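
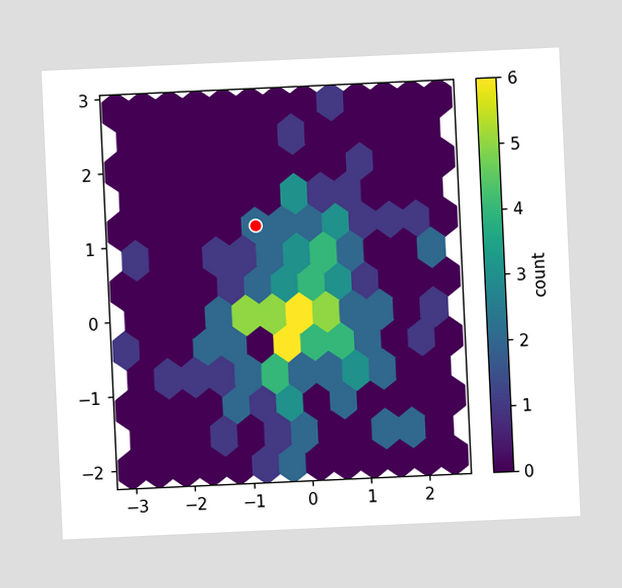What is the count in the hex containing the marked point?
The chart is tilted about 3° counter-clockwise. The marked hex reads 2 on the colorbar.

2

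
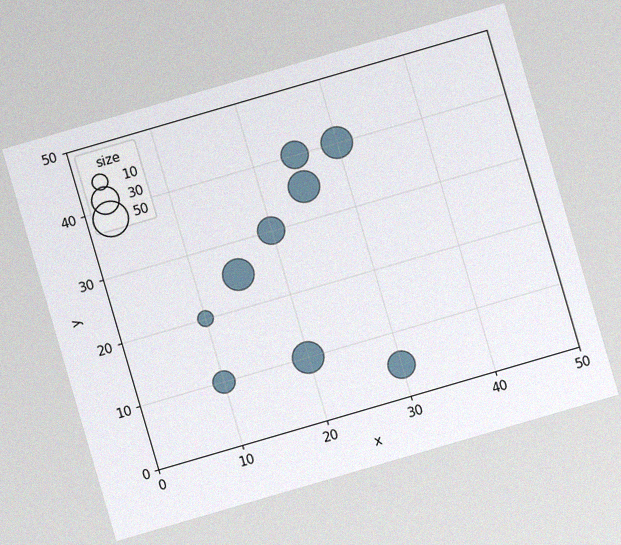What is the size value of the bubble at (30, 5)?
The chart is tilted about 16° counter-clockwise, with some photo noise. Matching the bubble at (30, 5) against the size legend gives 30.

30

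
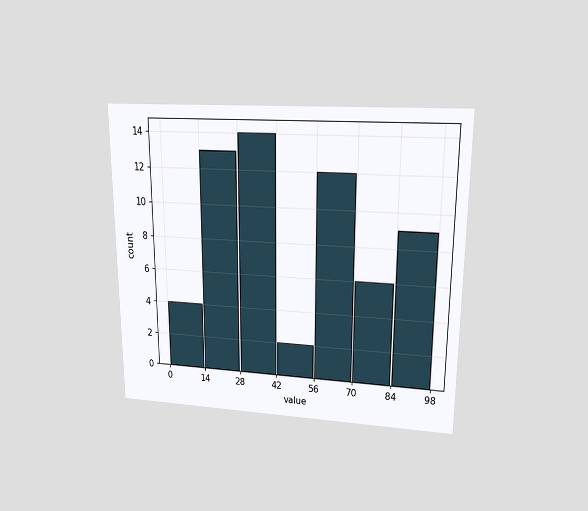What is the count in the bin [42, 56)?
The chart is viewed at a slight angle. The [42, 56) bin has height 2.

2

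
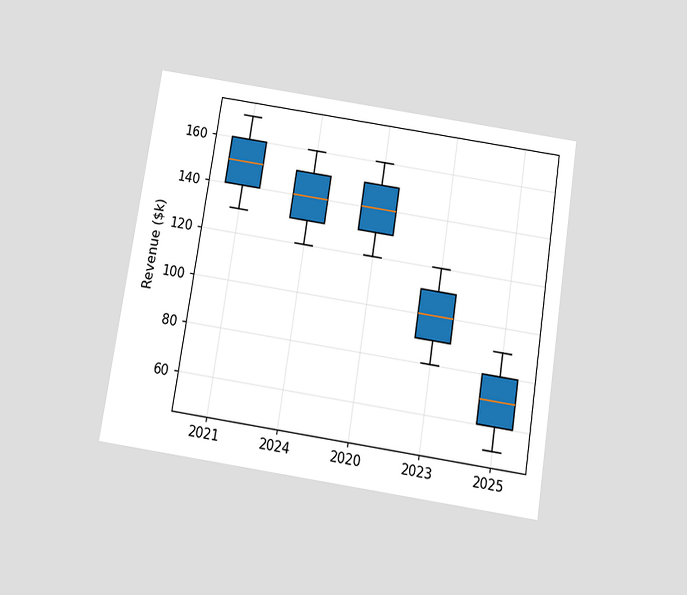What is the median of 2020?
The chart is tilted about 9° clockwise and viewed slightly from below. The median line in the 2020 box sits at $140k.

$140k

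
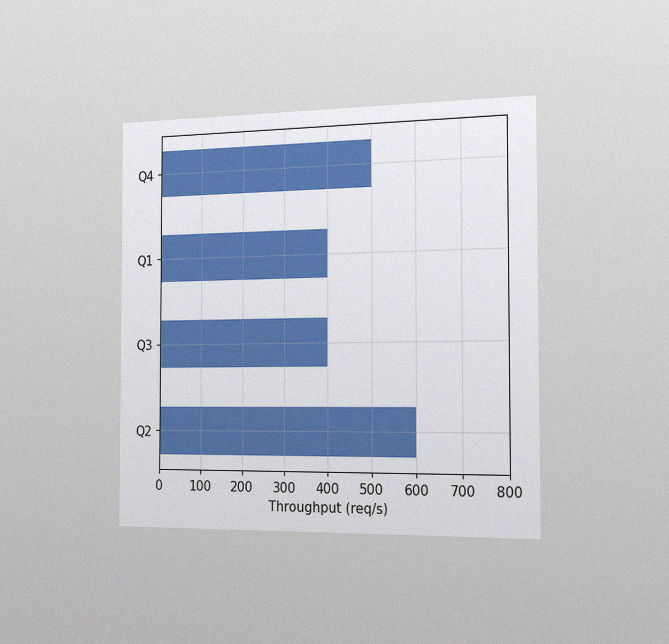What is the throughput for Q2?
The chart is viewed slightly from the right, with some photo noise. Reading along the chart's x-axis, the Q2 bar reaches 600req/s.

600req/s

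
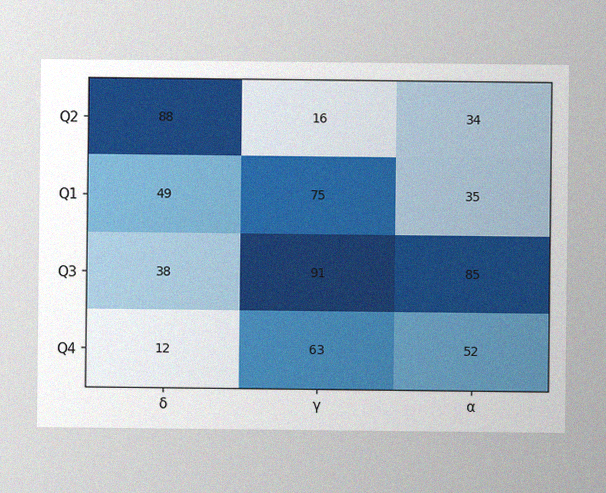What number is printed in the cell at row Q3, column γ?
The image has some photo noise and uneven lighting. The (Q3, γ) cell reads 91.

91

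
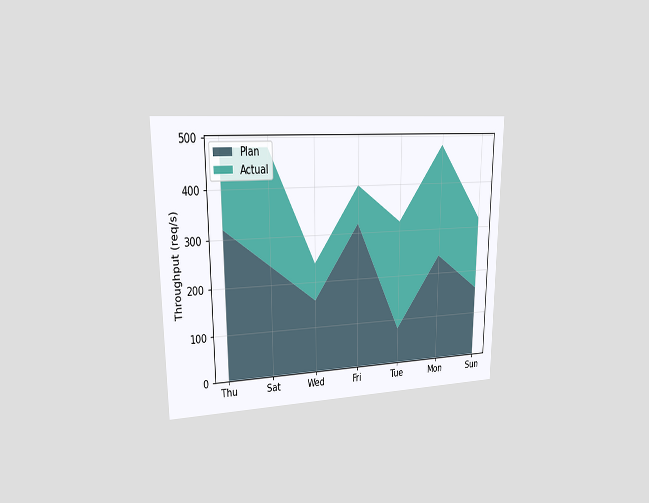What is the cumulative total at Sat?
The chart is viewed at a slight angle. The stacked total at Sat reaches 480req/s.

480req/s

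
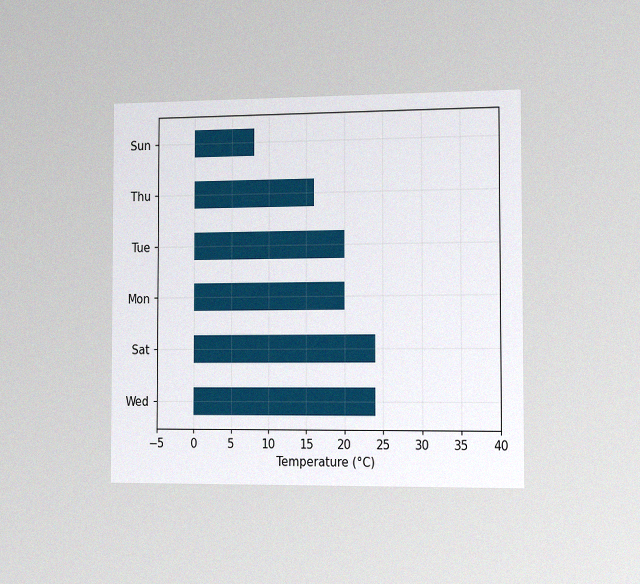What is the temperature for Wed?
24°C

The chart is viewed slightly from the right, with some photo noise. Reading along the chart's x-axis, the Wed bar reaches 24°C.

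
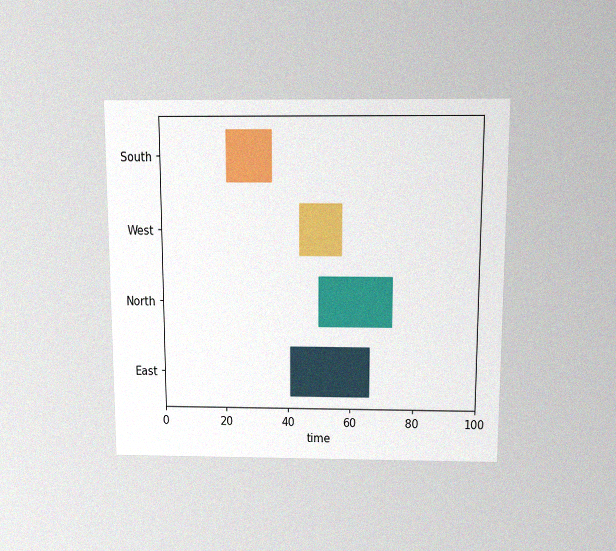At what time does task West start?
The chart is viewed slightly from above, with some photo noise. The West bar begins at t=44.

44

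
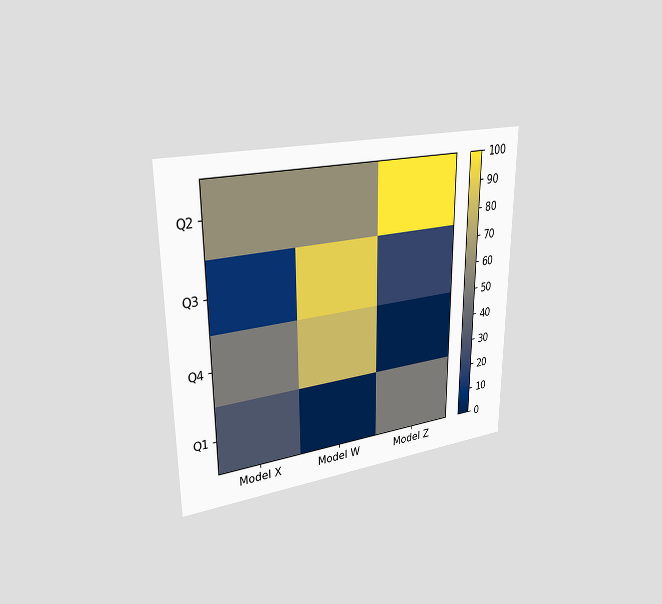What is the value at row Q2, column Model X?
60

The chart is viewed slightly from the left. Matching cell (Q2, Model X) against the colorbar gives 60.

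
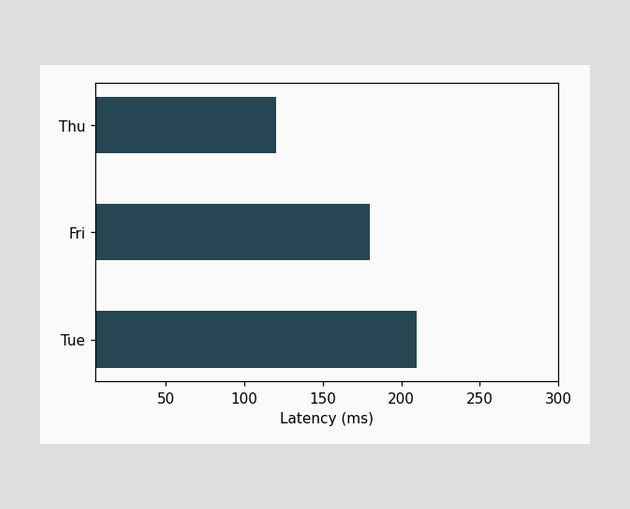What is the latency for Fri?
Reading along the chart's x-axis, the Fri bar reaches 180ms.

180ms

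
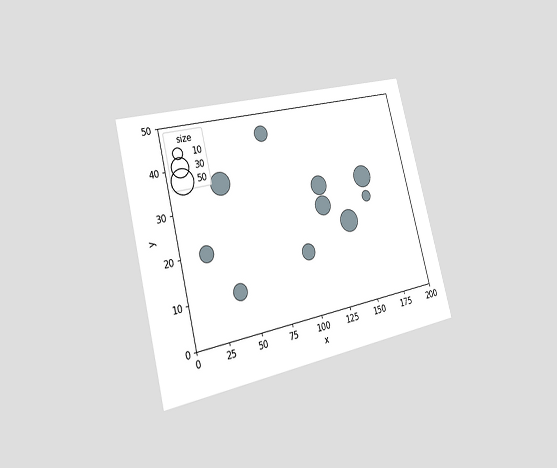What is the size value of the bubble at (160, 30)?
The chart is tilted about 14° counter-clockwise and viewed slightly from the left. Matching the bubble at (160, 30) against the size legend gives 40.

40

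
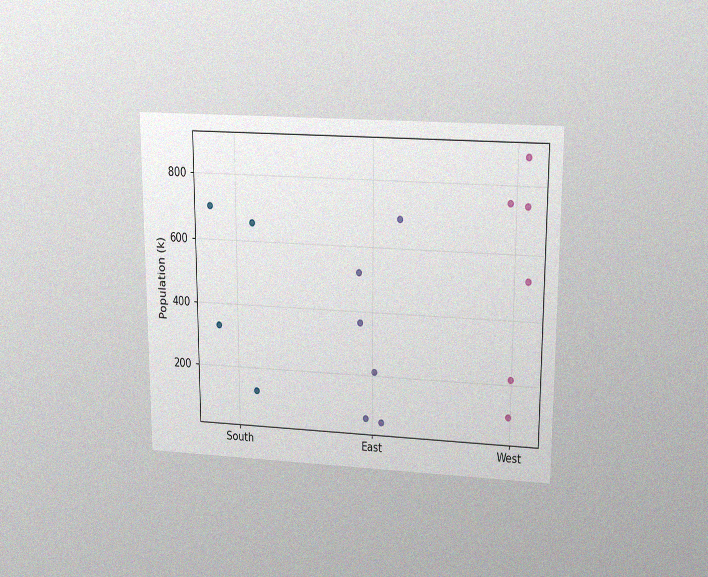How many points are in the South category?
The chart is viewed slightly from above, with some photo noise. Counting the markers in the South column gives 4.

4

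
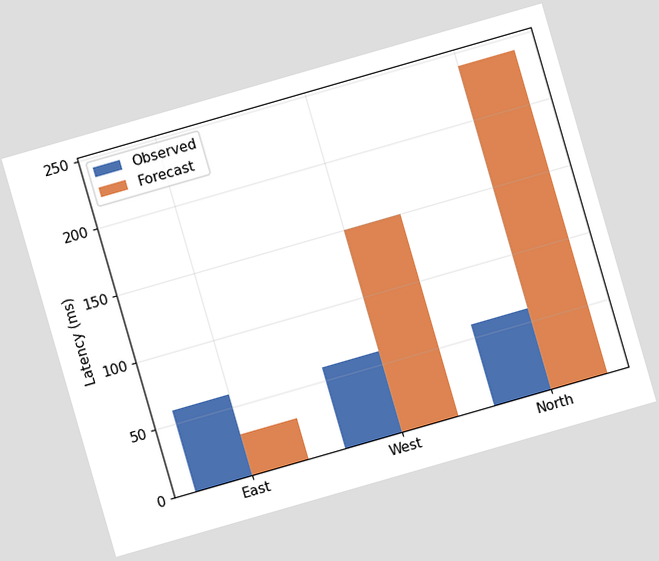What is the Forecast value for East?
30ms

The chart is tilted about 16° counter-clockwise. The Forecast bar at East reaches 30ms on the y-axis.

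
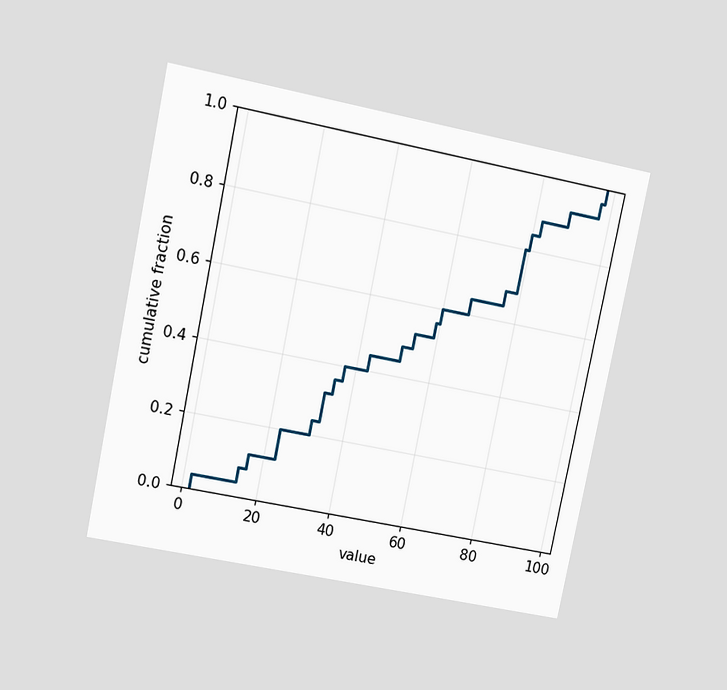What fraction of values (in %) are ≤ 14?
8%

The chart is tilted about 11° clockwise and viewed at a slight angle. At x=14 the ECDF step is at 8%.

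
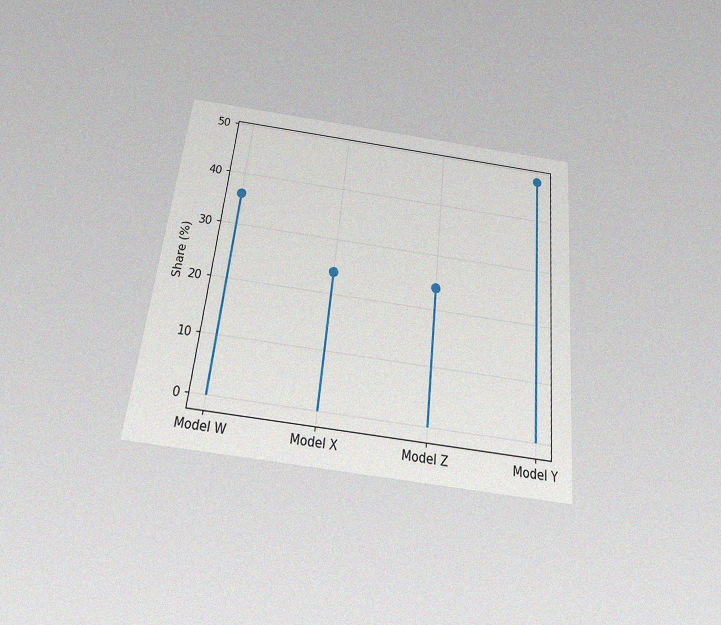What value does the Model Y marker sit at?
48%

The chart is tilted about 6° clockwise and viewed slightly from below, with some photo noise. The Model Y marker sits at 48%.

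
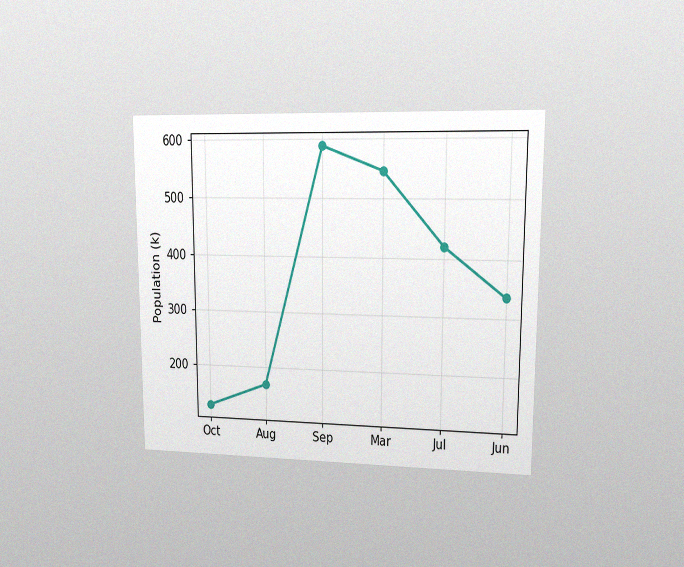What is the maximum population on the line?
588k

The chart is viewed at a slight angle, with some photo noise. The highest point is at Sep, and reading across to the y-axis gives 588k.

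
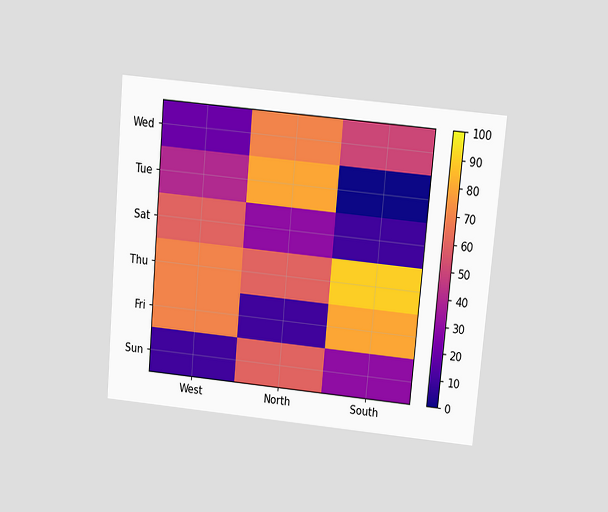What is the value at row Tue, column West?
40

The chart is tilted about 5° clockwise and viewed slightly from above. Matching cell (Tue, West) against the colorbar gives 40.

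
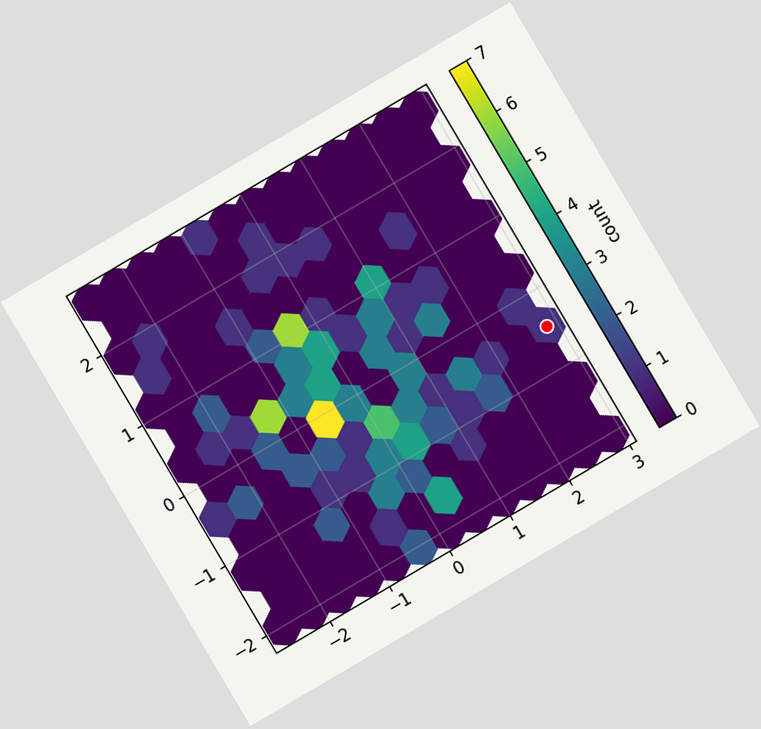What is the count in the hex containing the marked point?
1

The chart is tilted about 31° counter-clockwise. The marked hex reads 1 on the colorbar.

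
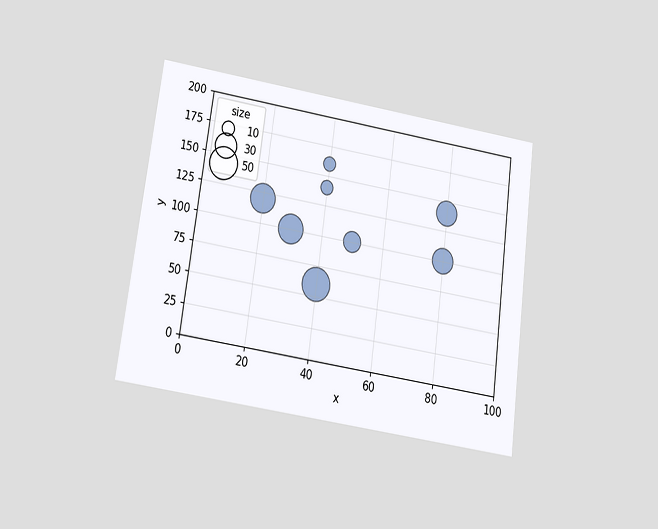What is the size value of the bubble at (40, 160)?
The chart is tilted about 8° clockwise and viewed slightly from below. Matching the bubble at (40, 160) against the size legend gives 10.

10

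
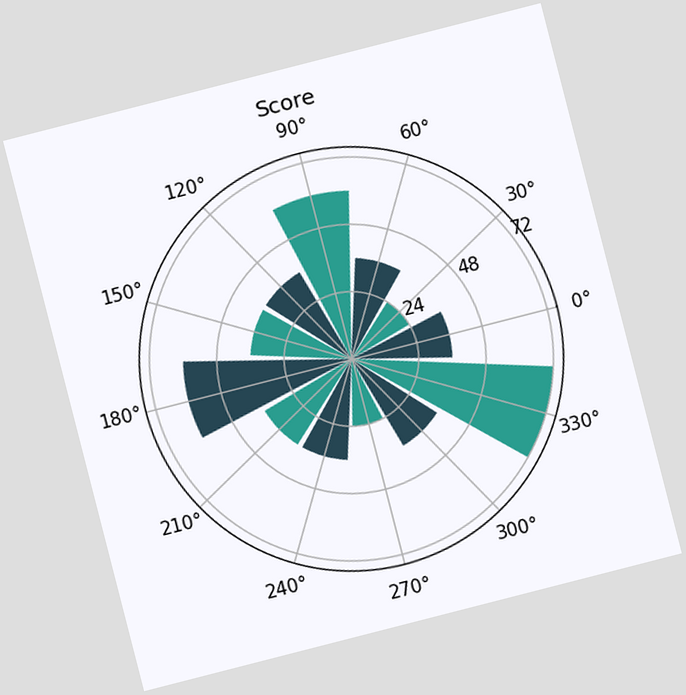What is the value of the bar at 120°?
The chart is tilted about 14° counter-clockwise. The bar at 120° reaches 36 on the radial axis.

36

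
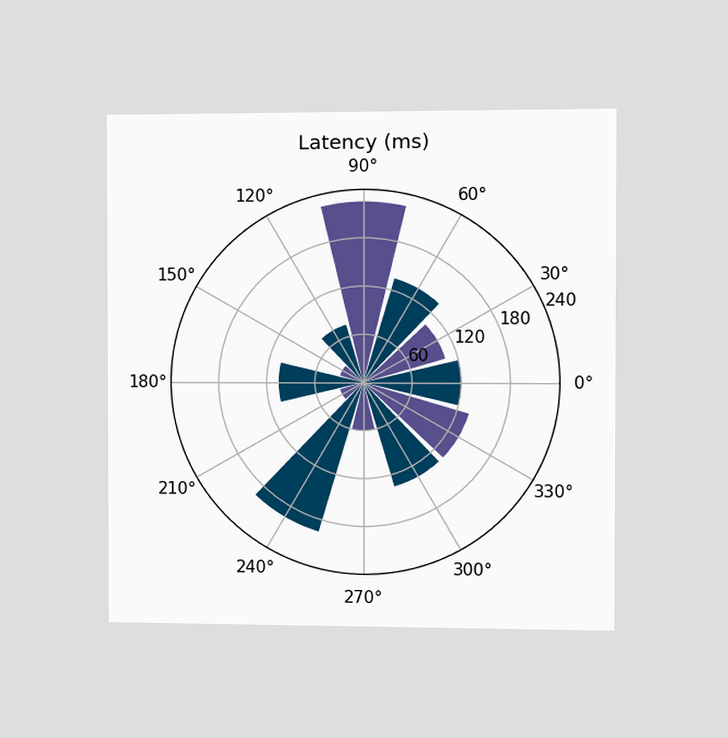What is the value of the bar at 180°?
105ms

The chart is viewed slightly from the right. The bar at 180° reaches 105ms on the radial axis.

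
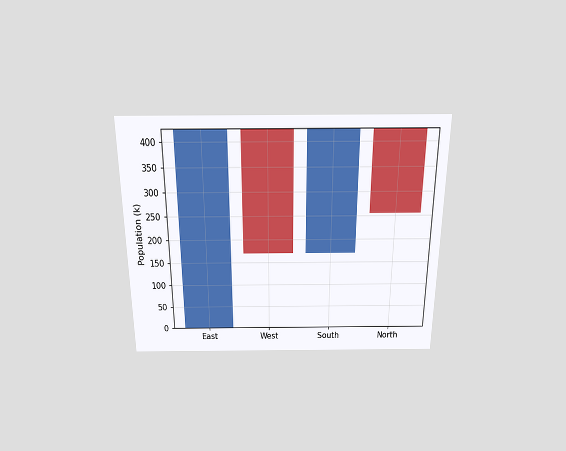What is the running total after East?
The chart is viewed slightly from above. After East the running total reaches 425k.

425k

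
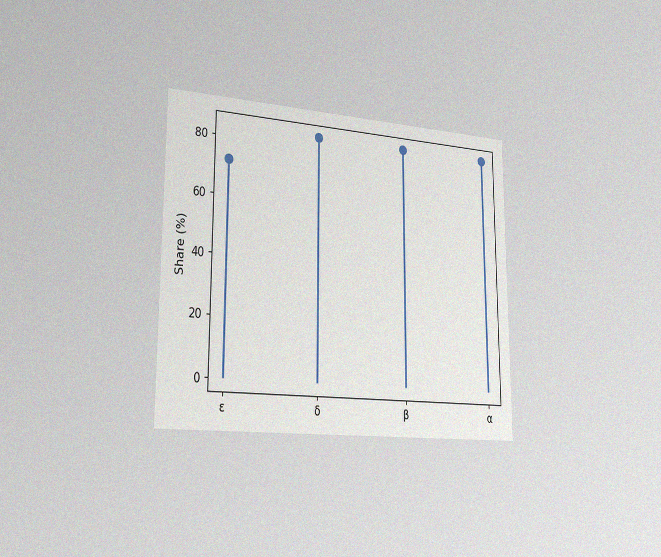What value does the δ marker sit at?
84%

The chart is viewed slightly from the left, with some photo noise. The δ marker sits at 84%.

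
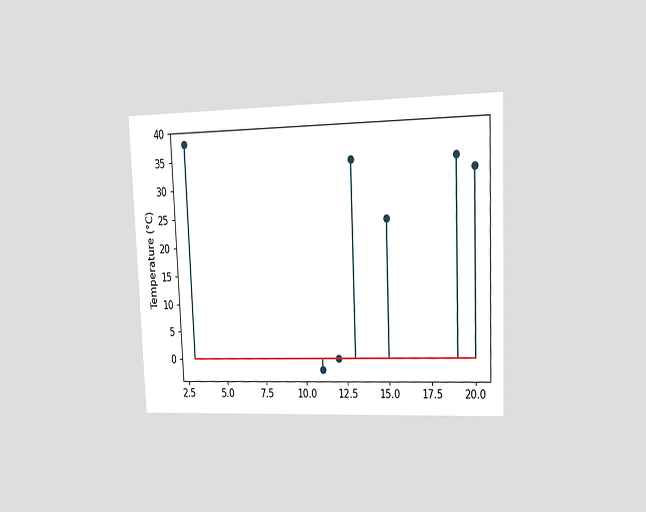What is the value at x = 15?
The chart is tilted about 2° counter-clockwise and viewed at a slight angle. The stem at x=15 reaches 24°C.

24°C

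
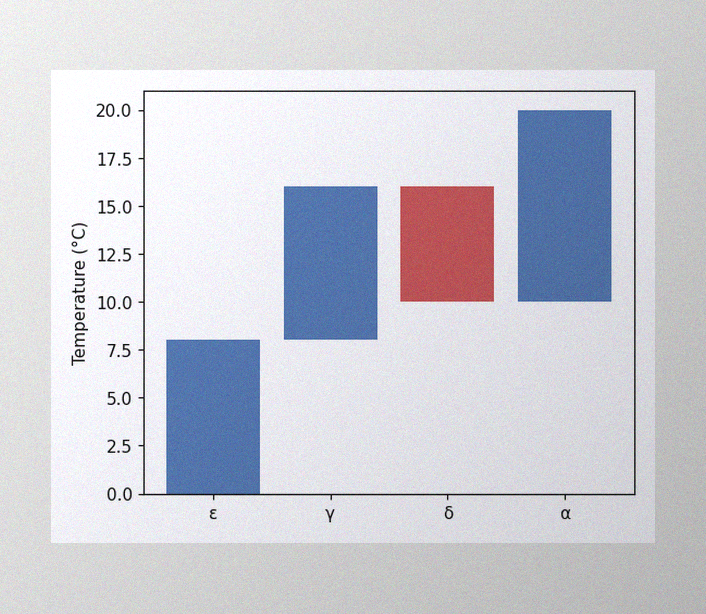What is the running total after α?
20°C

The image has some photo noise and uneven lighting. After α the running total reaches 20°C.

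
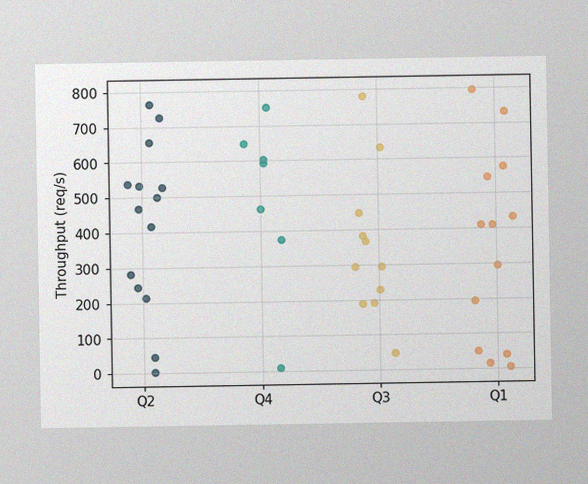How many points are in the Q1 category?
13

The image has some photo noise and uneven lighting. Counting the markers in the Q1 column gives 13.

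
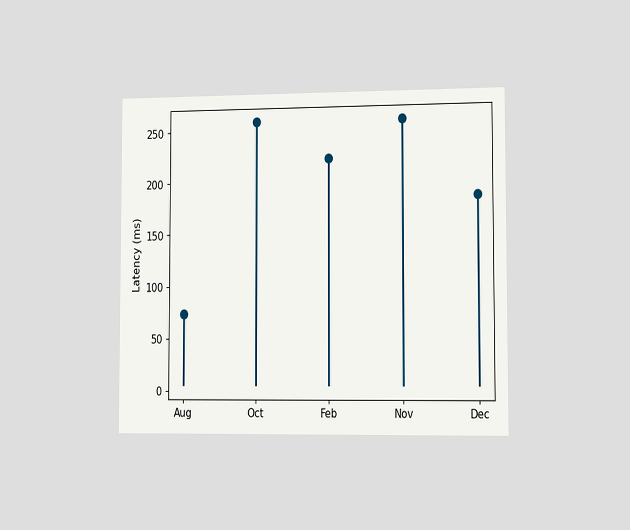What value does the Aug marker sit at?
The chart is viewed slightly from the right. The Aug marker sits at 74ms.

74ms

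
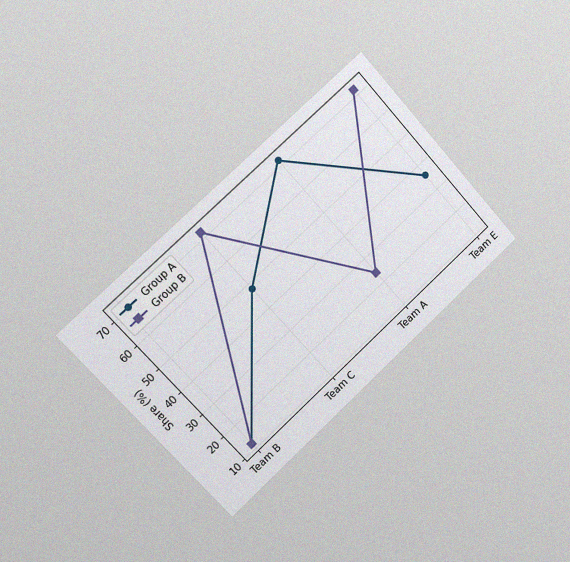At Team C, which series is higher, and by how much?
Group B, by 24%

The chart is tilted about 42° counter-clockwise and viewed slightly from the left, with some photo noise. At Team C, Group B sits above the other line by 24%.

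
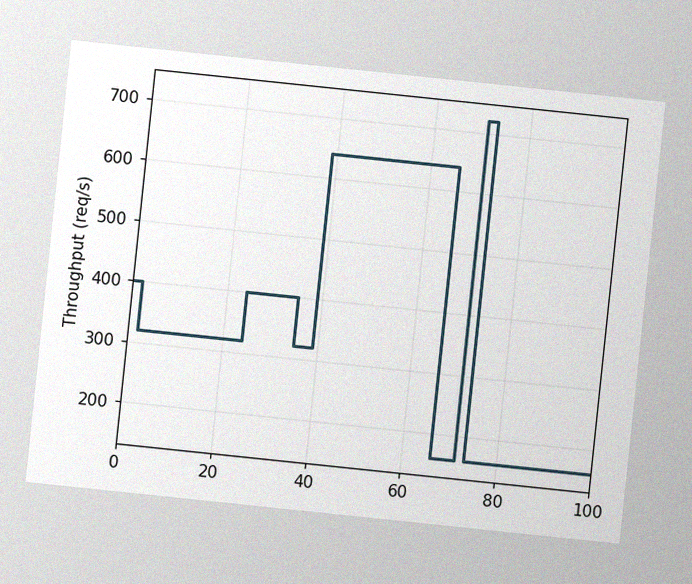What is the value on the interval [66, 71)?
160req/s

The chart is tilted about 6° clockwise, with some photo noise. On [66, 71) the step sits at 160req/s.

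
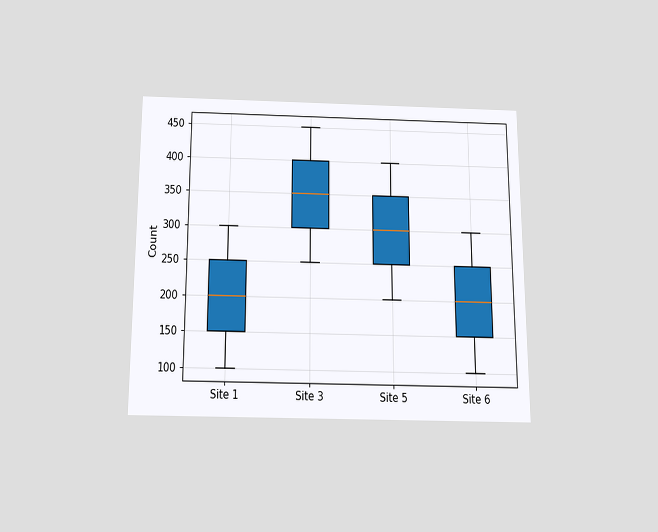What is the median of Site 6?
The chart is viewed slightly from below. The median line in the Site 6 box sits at 200.

200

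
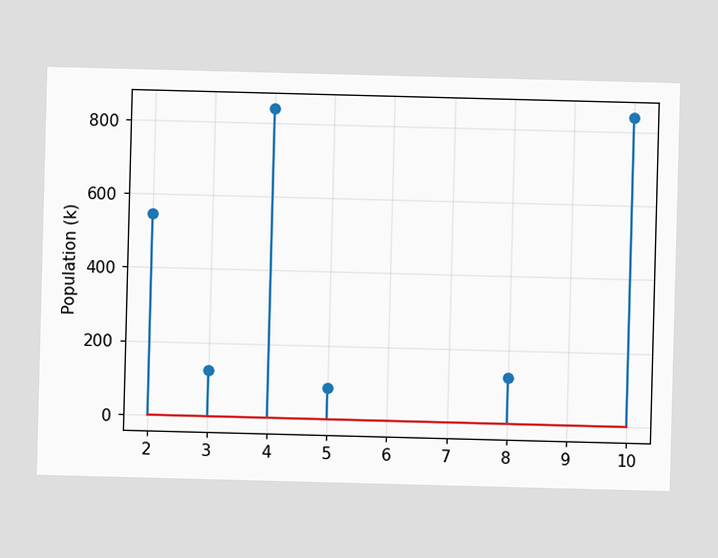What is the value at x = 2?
The stem at x=2 reaches 546k.

546k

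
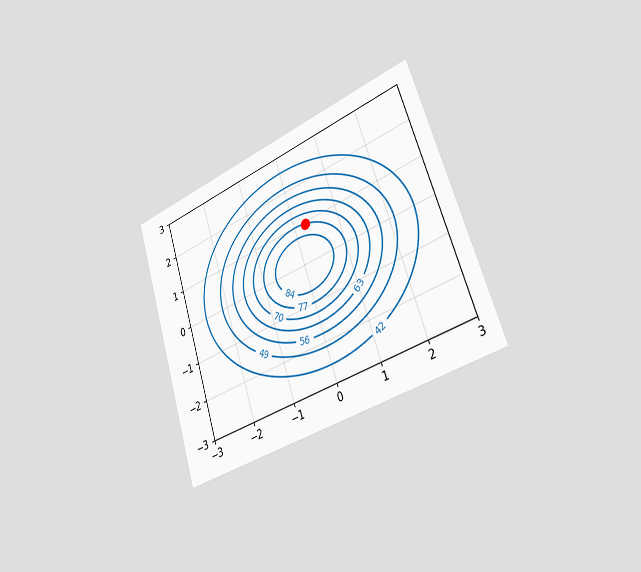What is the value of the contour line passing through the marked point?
The chart is tilted about 18° counter-clockwise and viewed slightly from the right. The marked point sits on the contour labelled 77.

77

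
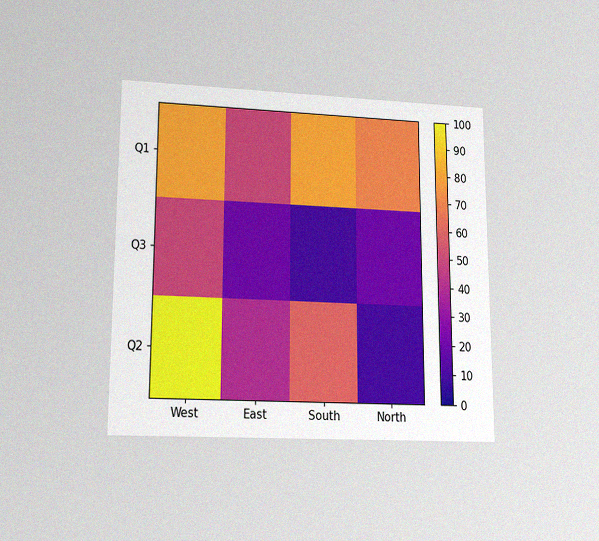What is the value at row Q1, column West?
80

The chart is viewed at a slight angle, with some photo noise. Matching cell (Q1, West) against the colorbar gives 80.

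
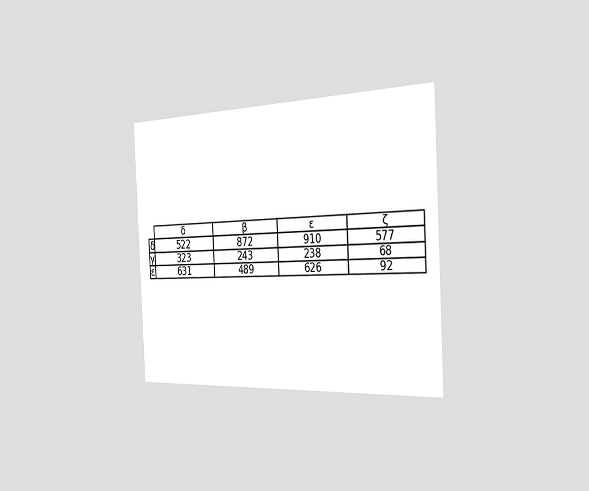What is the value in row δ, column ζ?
577

The chart is tilted about 3° counter-clockwise and viewed slightly from the right. The (δ, ζ) cell reads 577.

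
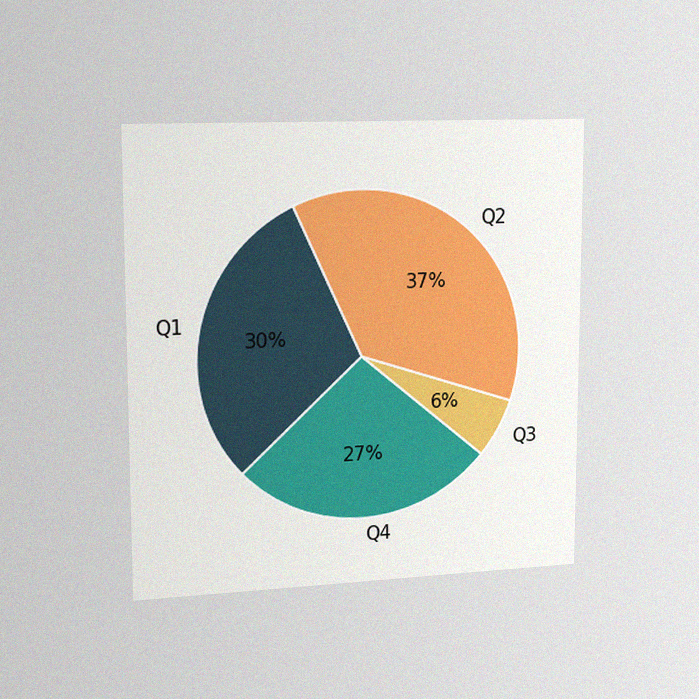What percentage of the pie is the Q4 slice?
The chart is viewed slightly from the left, with some photo noise. The Q4 slice takes up 27% of the pie.

27%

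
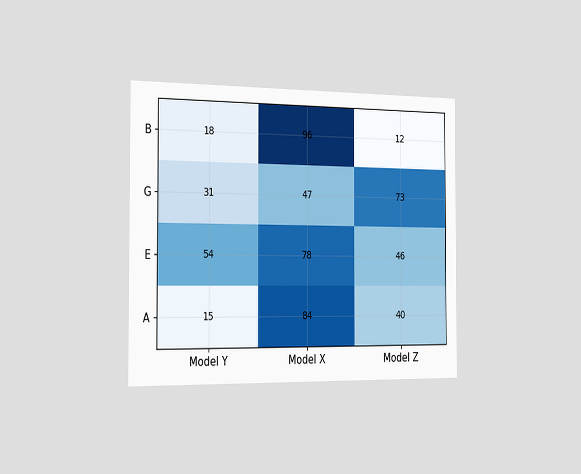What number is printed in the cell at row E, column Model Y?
54

The chart is viewed slightly from the left. The (E, Model Y) cell reads 54.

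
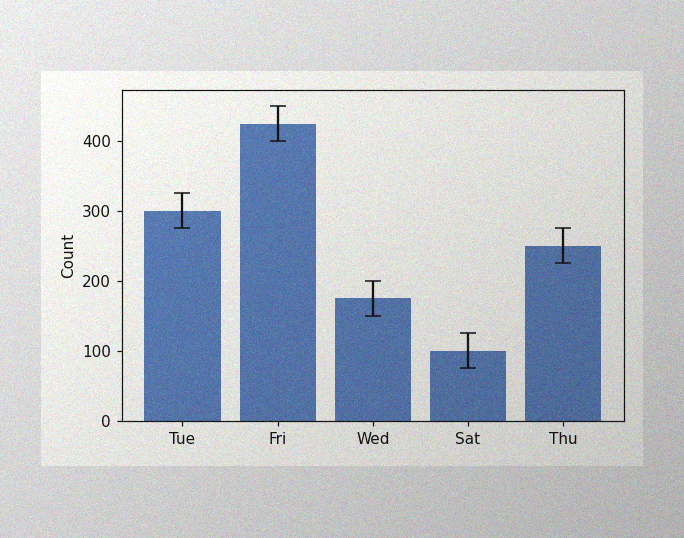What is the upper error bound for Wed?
The image has some photo noise and uneven lighting. The Wed bar's upper whisker reaches 200.

200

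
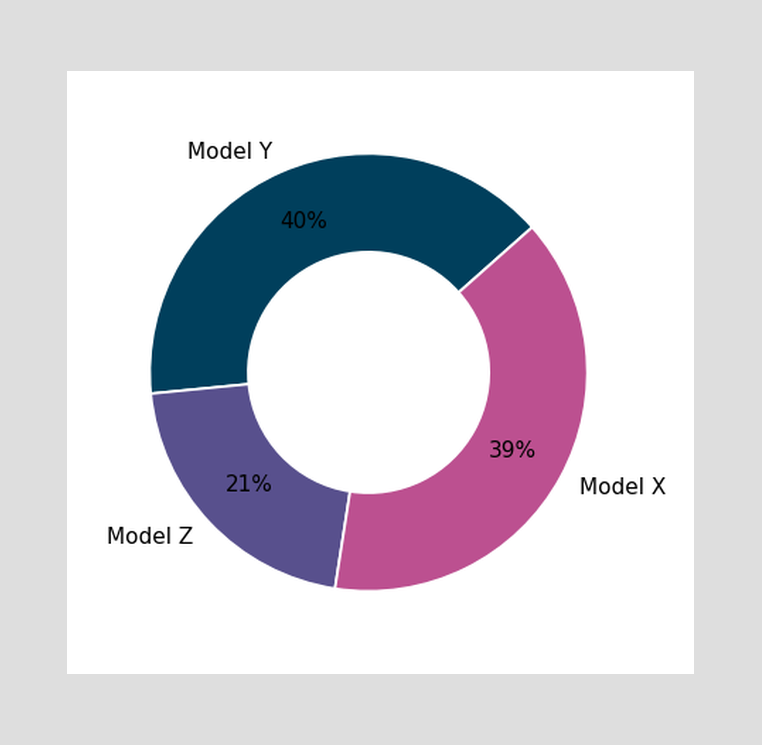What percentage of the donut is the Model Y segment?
The Model Y segment takes up 40% of the ring.

40%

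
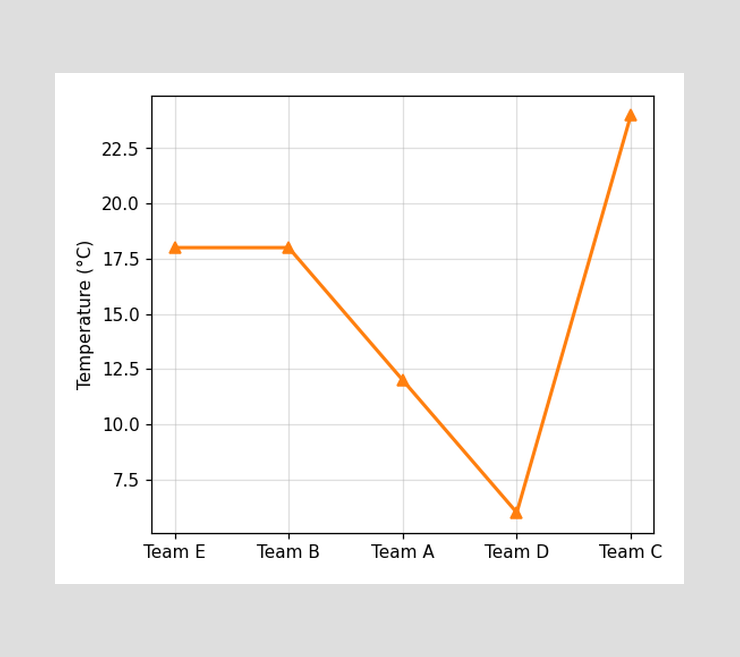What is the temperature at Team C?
At Team C, the line is at 24°C.

24°C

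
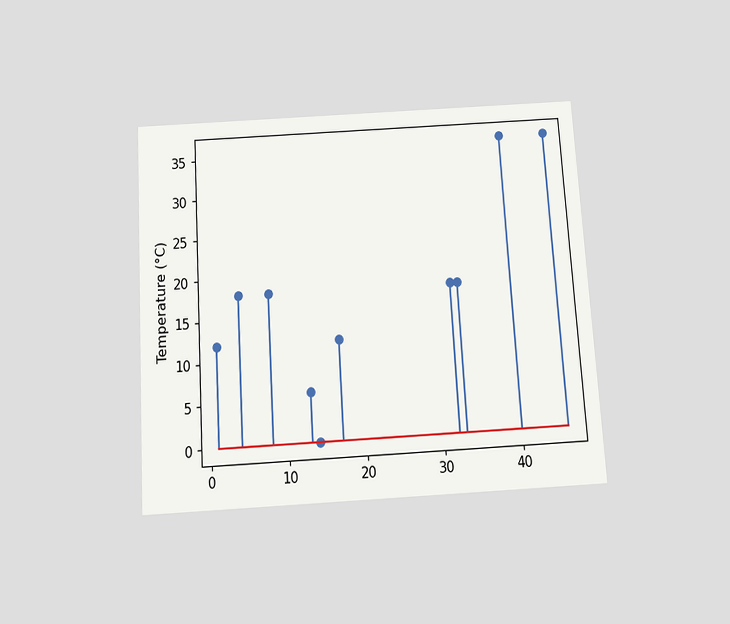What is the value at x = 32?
The chart is tilted about 3° counter-clockwise and viewed slightly from below. The stem at x=32 reaches 18°C.

18°C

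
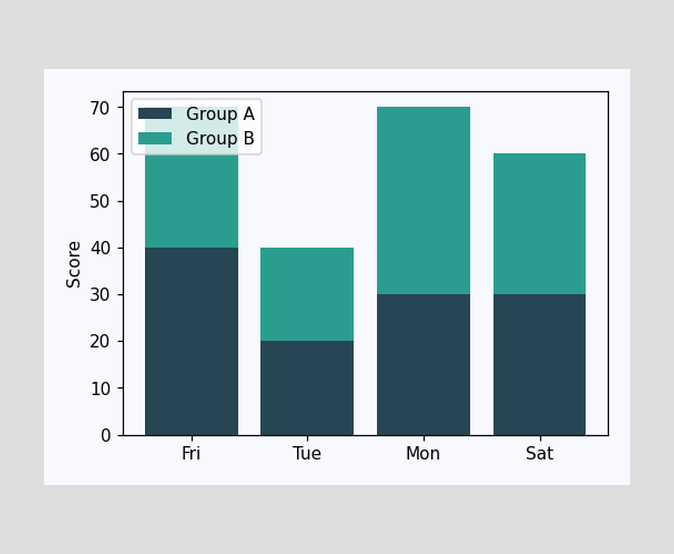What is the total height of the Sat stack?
60

The Sat stack's top reaches 60 on the y-axis.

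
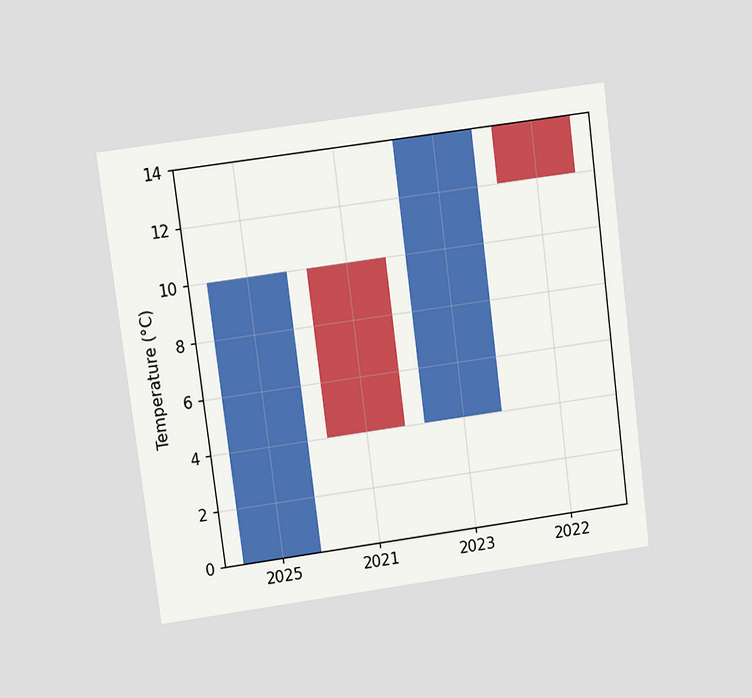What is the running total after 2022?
The chart is tilted about 7° counter-clockwise and viewed slightly from above. After 2022 the running total reaches 12°C.

12°C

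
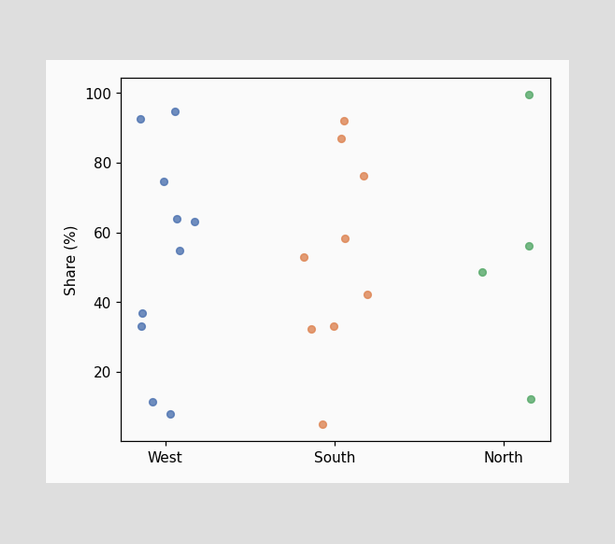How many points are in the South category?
9

Counting the markers in the South column gives 9.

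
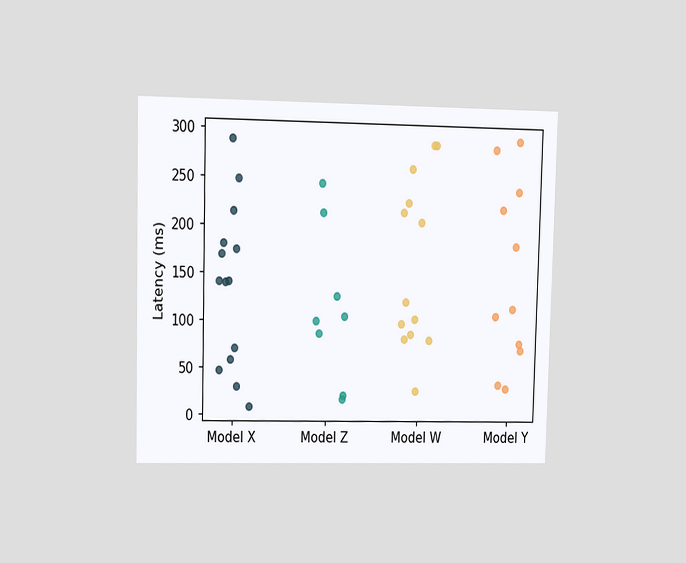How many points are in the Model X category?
14

The chart is viewed at a slight angle. Counting the markers in the Model X column gives 14.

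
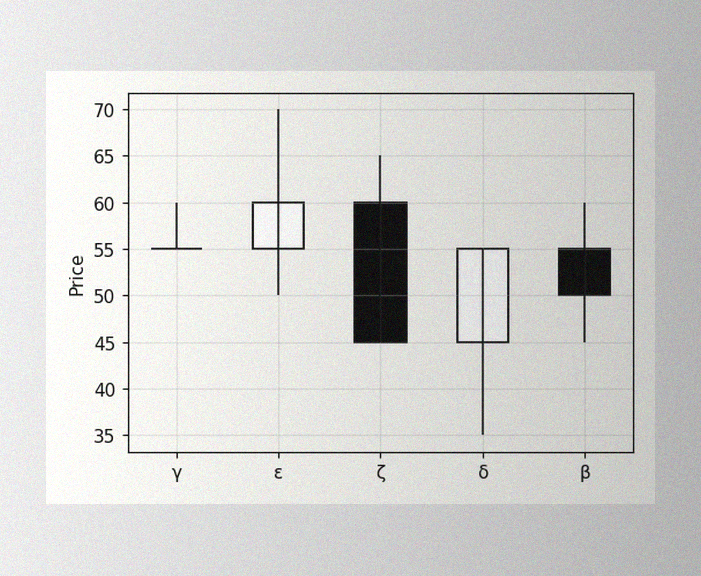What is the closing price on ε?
The image has some photo noise and uneven lighting. The ε candle closes at 60.

60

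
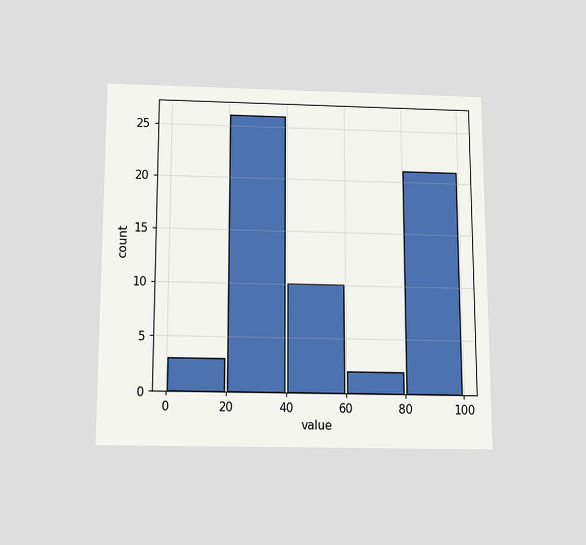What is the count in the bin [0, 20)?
3

The chart is viewed slightly from below. The [0, 20) bin has height 3.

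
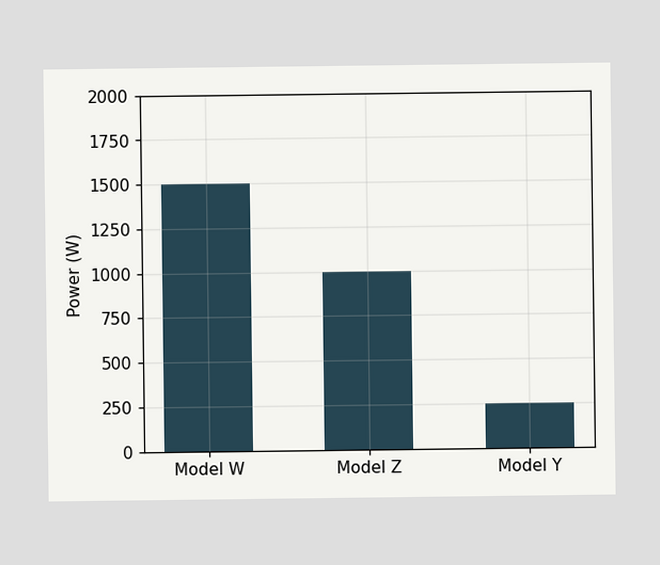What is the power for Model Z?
Reading along the chart's y-axis, the Model Z bar reaches 1000W.

1000W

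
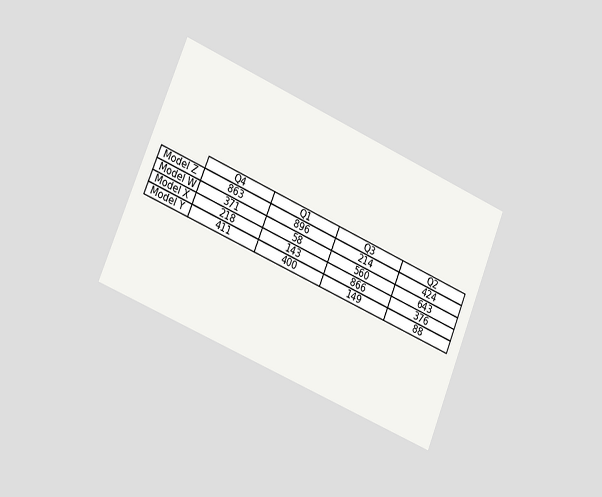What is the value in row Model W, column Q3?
The chart is tilted about 23° clockwise and viewed slightly from the left. The (Model W, Q3) cell reads 560.

560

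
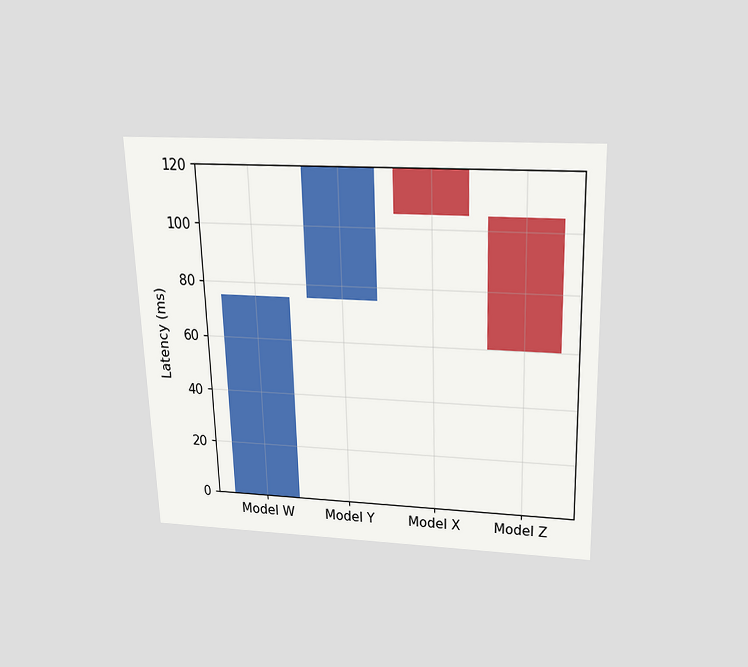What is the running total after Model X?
The chart is viewed slightly from above. After Model X the running total reaches 105ms.

105ms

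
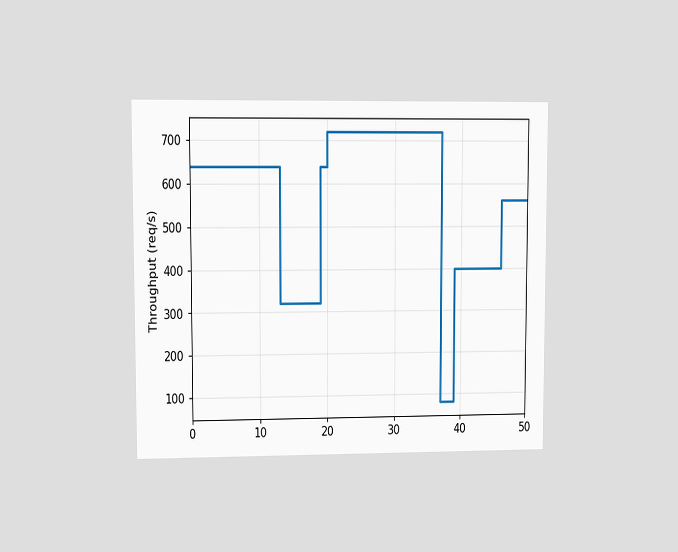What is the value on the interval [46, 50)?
560req/s

The chart is viewed at a slight angle. On [46, 50) the step sits at 560req/s.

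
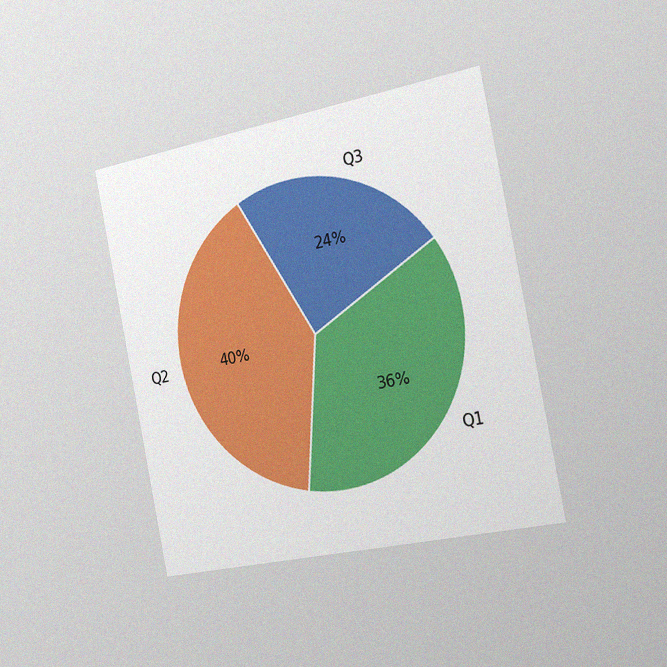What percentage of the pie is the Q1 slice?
The chart is tilted about 11° counter-clockwise and viewed slightly from the right, with some photo noise. The Q1 slice takes up 36% of the pie.

36%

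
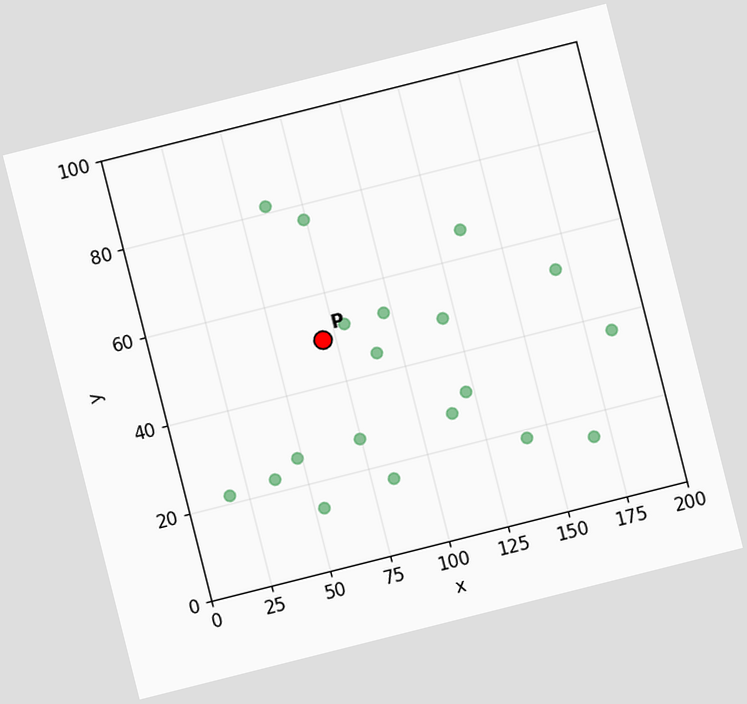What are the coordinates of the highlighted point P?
(70, 50)

The chart is tilted about 14° counter-clockwise. Following the gridlines from P to each axis, P sits at (70, 50).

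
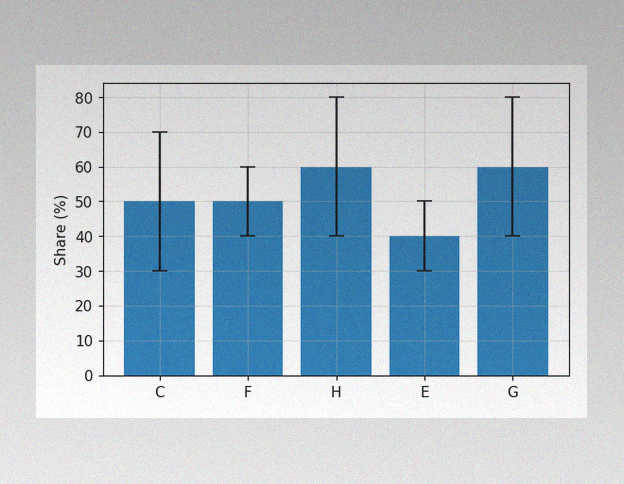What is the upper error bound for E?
The image has some photo noise and uneven lighting. The E bar's upper whisker reaches 50%.

50%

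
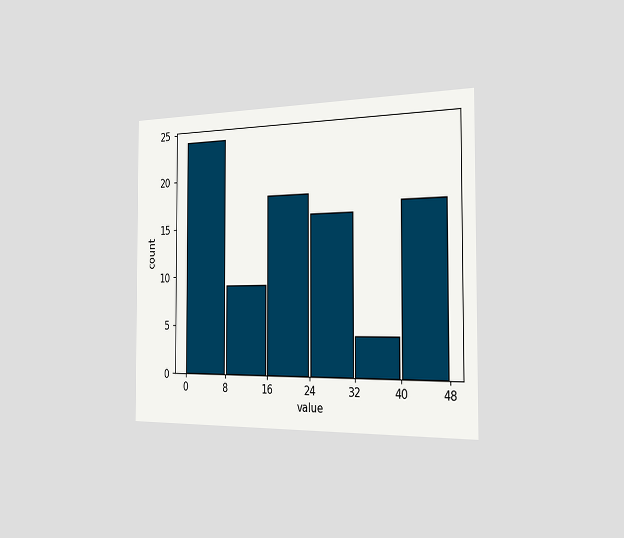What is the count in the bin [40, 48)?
The chart is viewed slightly from the right. The [40, 48) bin has height 17.

17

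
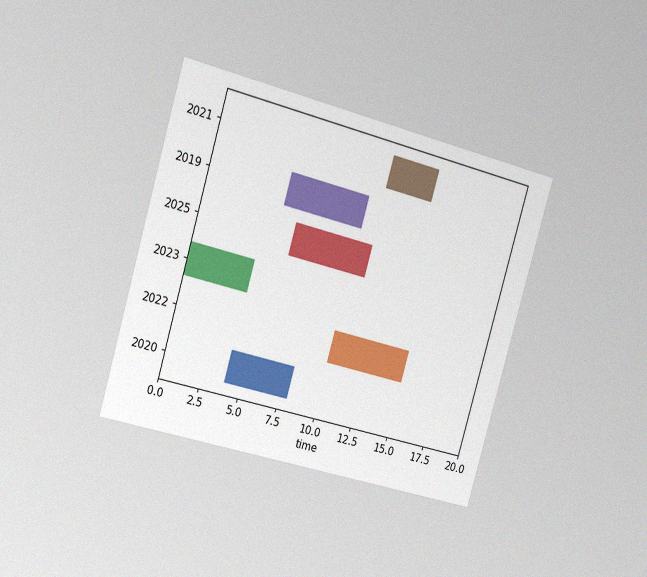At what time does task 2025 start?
6

The chart is tilted about 16° clockwise and viewed slightly from the left, with some photo noise. The 2025 bar begins at t=6.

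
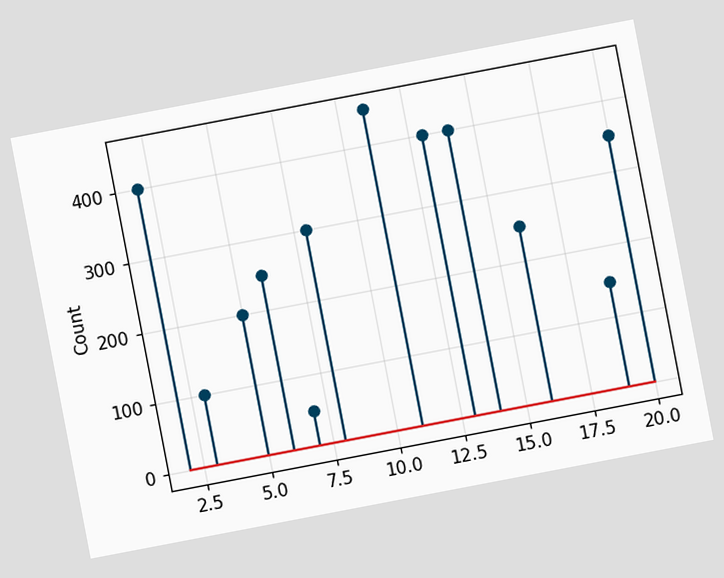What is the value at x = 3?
100

The chart is tilted about 11° counter-clockwise. The stem at x=3 reaches 100.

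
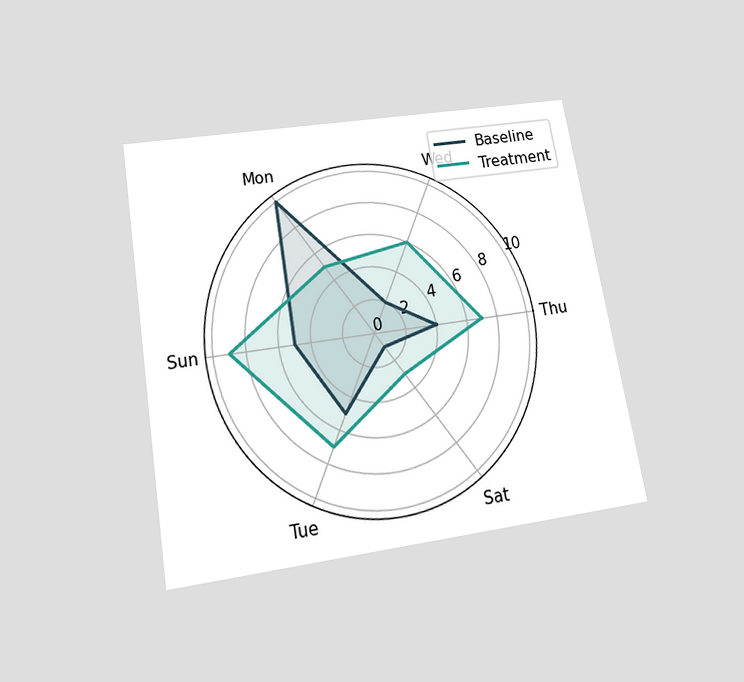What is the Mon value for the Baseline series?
The chart is tilted about 10° counter-clockwise and viewed slightly from below. On the Mon axis, Baseline reaches 10.

10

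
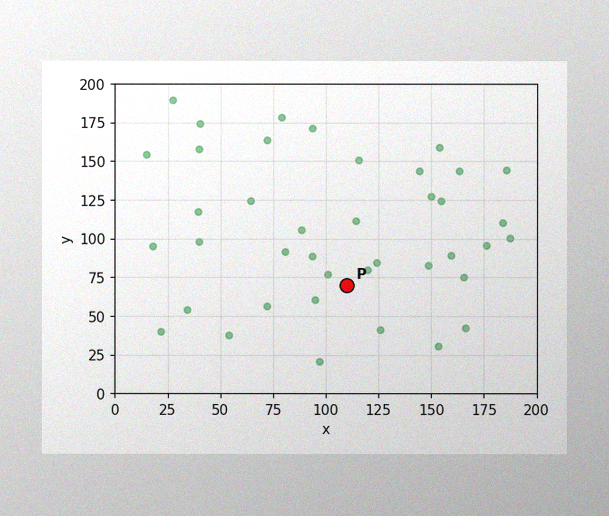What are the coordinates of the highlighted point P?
(110, 70)

The image has some photo noise and uneven lighting. Following the gridlines from P to each axis, P sits at (110, 70).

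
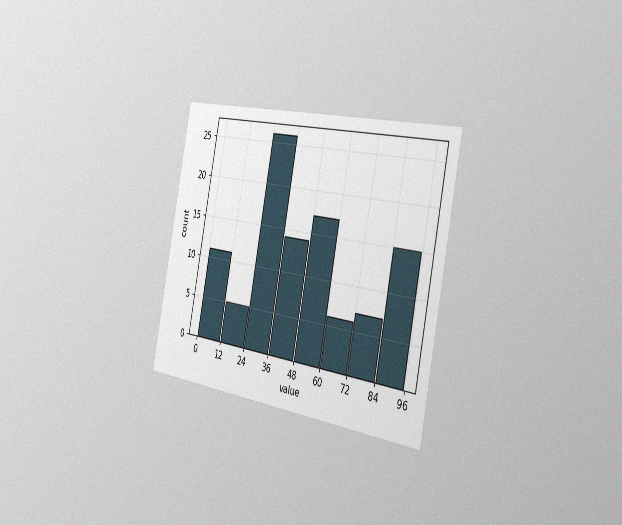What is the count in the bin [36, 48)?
14

The chart is tilted about 11° clockwise and viewed slightly from the right, with some photo noise. The [36, 48) bin has height 14.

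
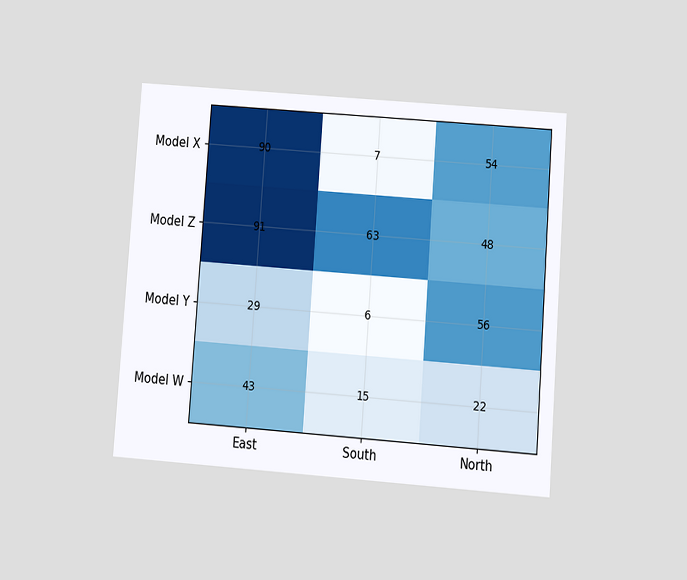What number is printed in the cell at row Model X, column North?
54

The chart is tilted about 4° clockwise and viewed at a slight angle. The (Model X, North) cell reads 54.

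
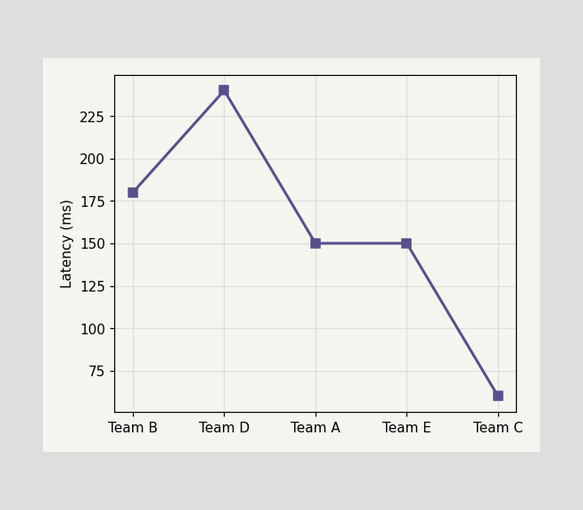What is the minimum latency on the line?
The lowest point is at Team C, and reading across to the y-axis gives 60ms.

60ms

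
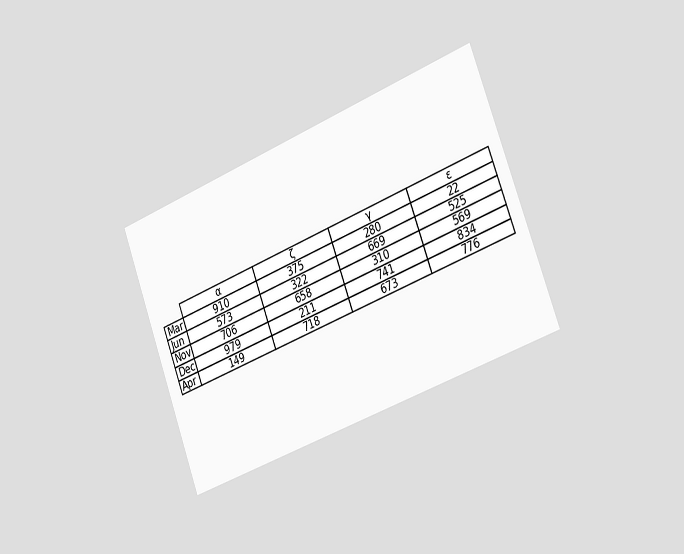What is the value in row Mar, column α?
910

The chart is tilted about 21° counter-clockwise and viewed slightly from the right. The (Mar, α) cell reads 910.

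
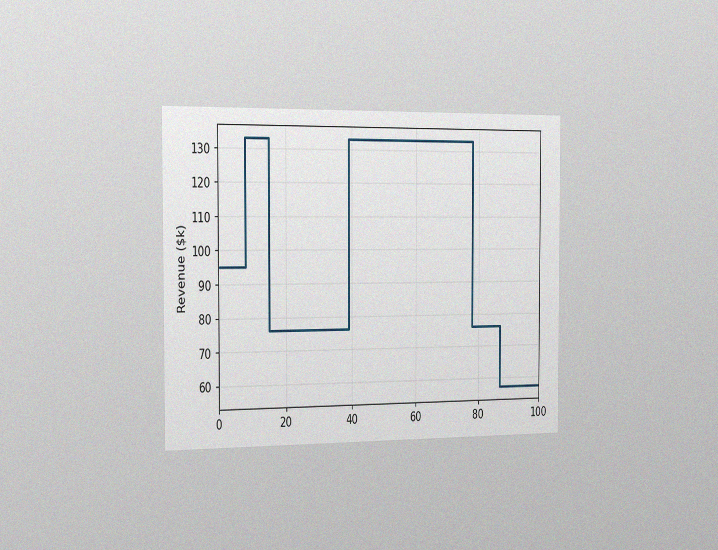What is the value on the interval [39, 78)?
The chart is viewed slightly from the left, with some photo noise. On [39, 78) the step sits at $133k.

$133k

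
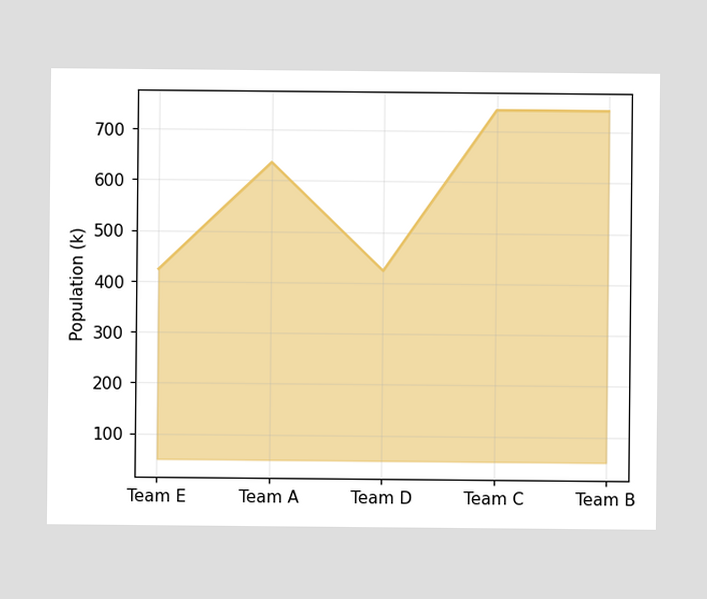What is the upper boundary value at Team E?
424k

At Team E the upper boundary is at 424k.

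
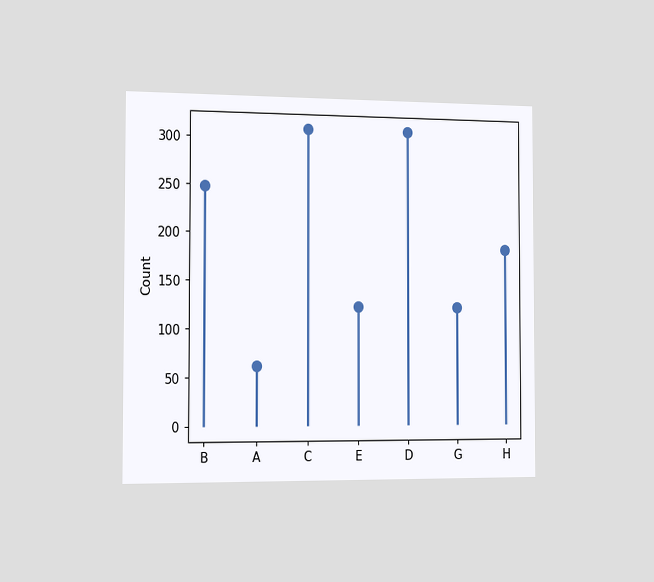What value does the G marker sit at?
124

The chart is viewed slightly from the left. The G marker sits at 124.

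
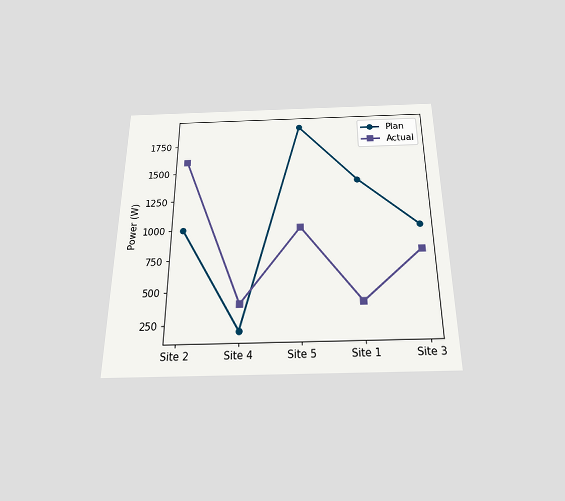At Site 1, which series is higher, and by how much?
The chart is viewed slightly from below. At Site 1, Plan sits above the other line by 1000W.

Plan, by 1000W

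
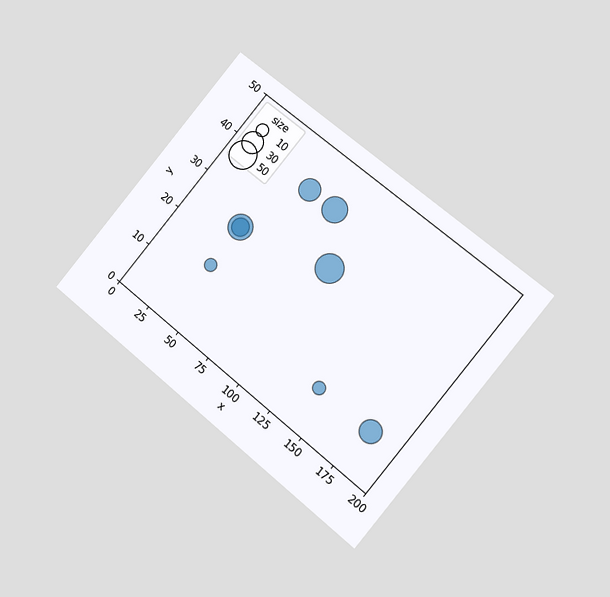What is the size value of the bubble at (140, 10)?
The chart is tilted about 39° clockwise and viewed at a slight angle. Matching the bubble at (140, 10) against the size legend gives 10.

10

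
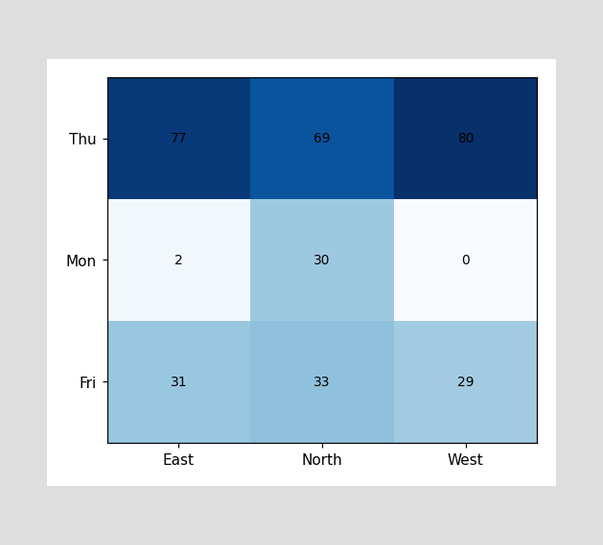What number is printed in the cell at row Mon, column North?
The (Mon, North) cell reads 30.

30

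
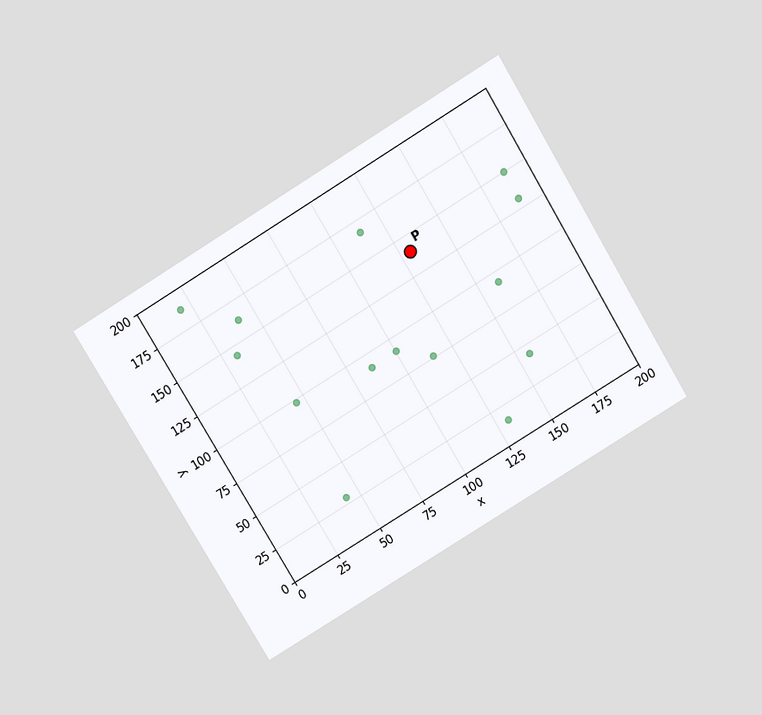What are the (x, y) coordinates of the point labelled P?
(130, 140)

The chart is tilted about 31° counter-clockwise and viewed slightly from above. Following the gridlines from P to each axis, P sits at (130, 140).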